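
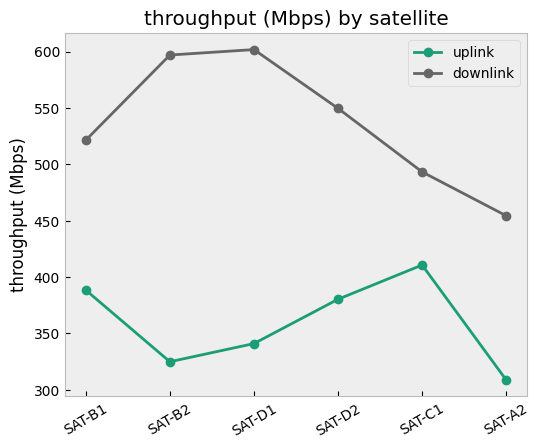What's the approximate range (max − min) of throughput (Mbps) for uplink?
Max SAT-C1 ≈ 400, min SAT-A2 ≈ 300; range ≈ 100.

≈ 100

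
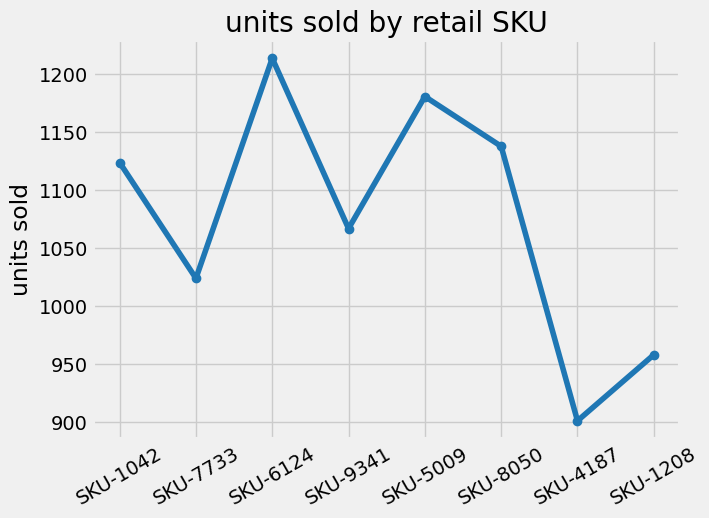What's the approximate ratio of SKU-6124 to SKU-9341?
≈ 1.14×

SKU-6124 ≈ 1200, SKU-9341 ≈ 1050; 1200/1050 ≈ 1.14.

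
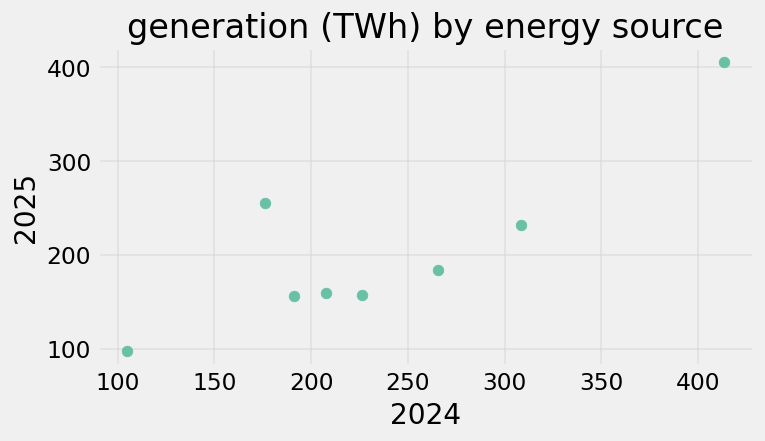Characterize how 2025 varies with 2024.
Points are positively correlated; strong (|r| ≈ 0.8).

positive, strong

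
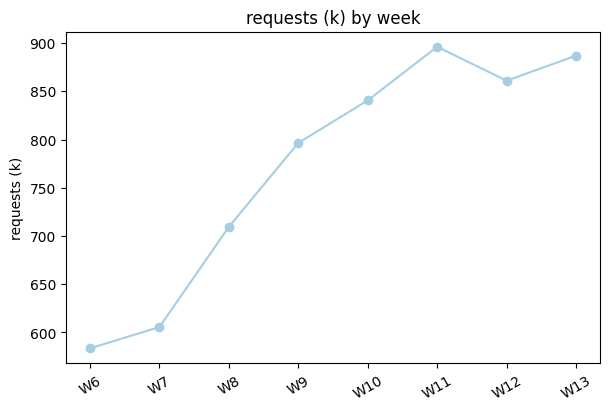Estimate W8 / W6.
W8 ≈ 700, W6 ≈ 600; 700/600 ≈ 1.17.

≈ 1.17×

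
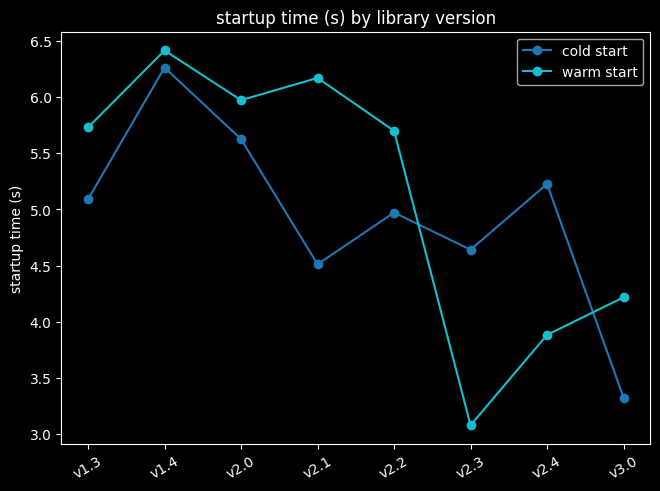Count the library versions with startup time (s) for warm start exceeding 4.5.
5

Above 4.5: v1.3, v1.4, v2.0, v2.1, v2.2.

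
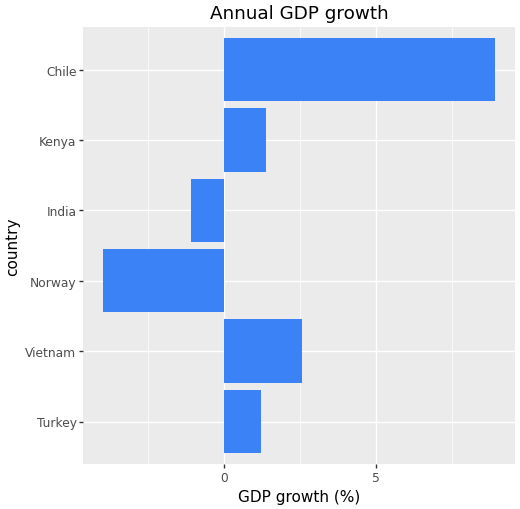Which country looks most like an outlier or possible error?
Chile

Chile ≈ 8; the rest sit between ≈ -4 and ≈ 2.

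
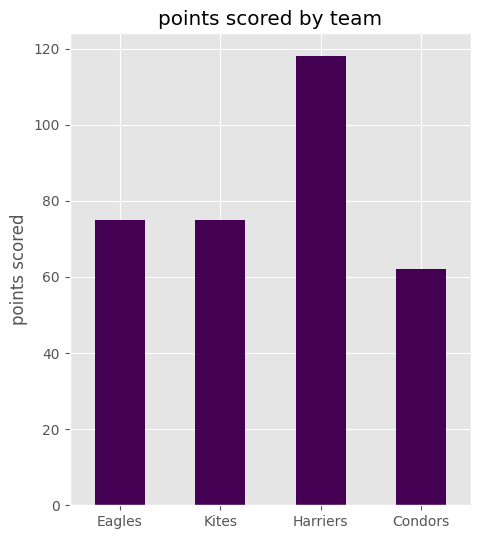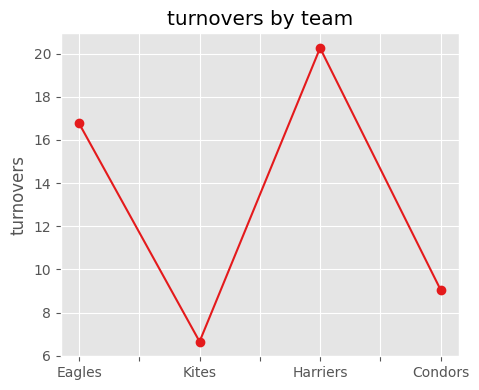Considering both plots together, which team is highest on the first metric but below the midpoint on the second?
Chart 2 median turnovers ≈ 12; below-median teams: Kites, Condors. Among those, Kites has the highest points scored (≈ 80).

Kites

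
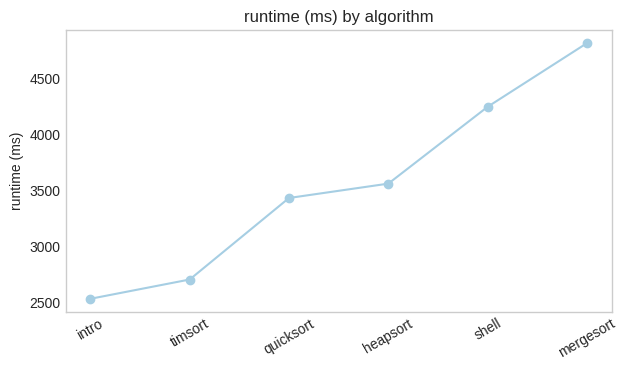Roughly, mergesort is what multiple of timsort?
mergesort ≈ 4800, timsort ≈ 2800; 4800/2800 ≈ 1.71.

≈ 1.71×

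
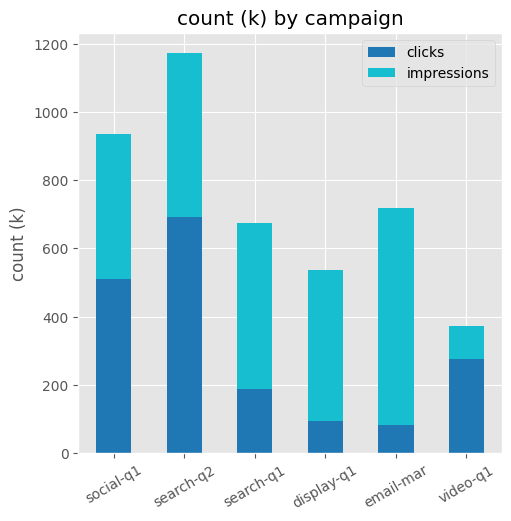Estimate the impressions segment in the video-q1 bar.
≈ 100

impressions top ≈ 400, bottom ≈ 300; segment ≈ 100.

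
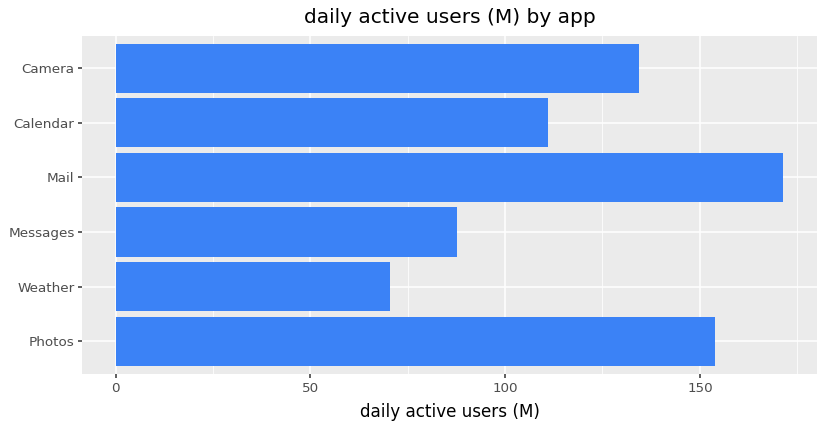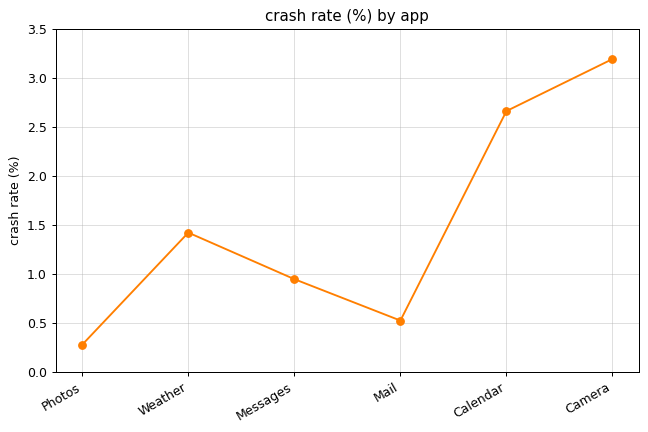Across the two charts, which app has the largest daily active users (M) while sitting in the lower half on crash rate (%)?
Chart 2 median crash rate (%) ≈ 1; below-median apps: Photos, Messages, Mail. Among those, Mail has the highest daily active users (M) (≈ 180).

Mail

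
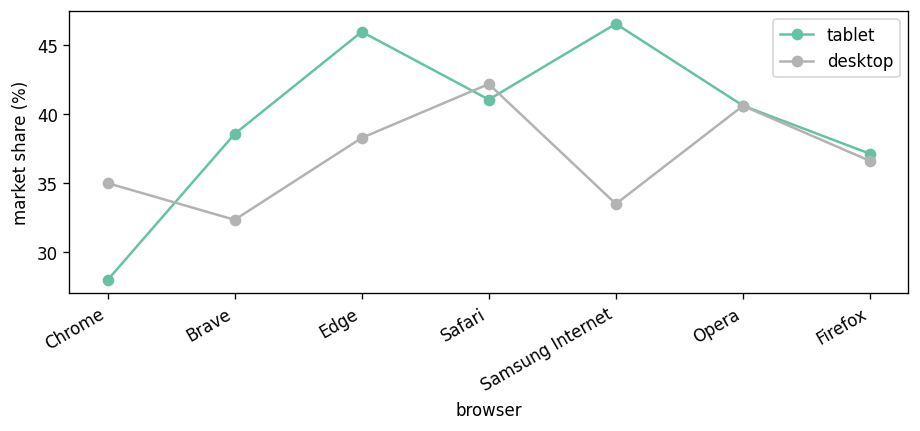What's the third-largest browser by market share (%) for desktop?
Top 4 for desktop: Safari ≈ 42, Opera ≈ 40, Edge ≈ 38, Firefox ≈ 36.

Edge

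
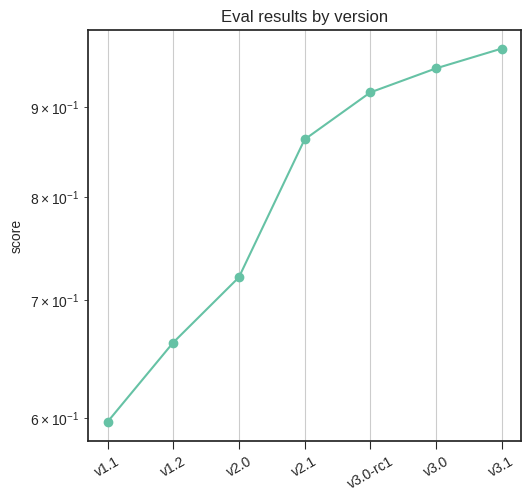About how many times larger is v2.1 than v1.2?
v2.1 ≈ 0.85, v1.2 ≈ 0.65; 0.85/0.65 ≈ 1.31.

≈ 1.31×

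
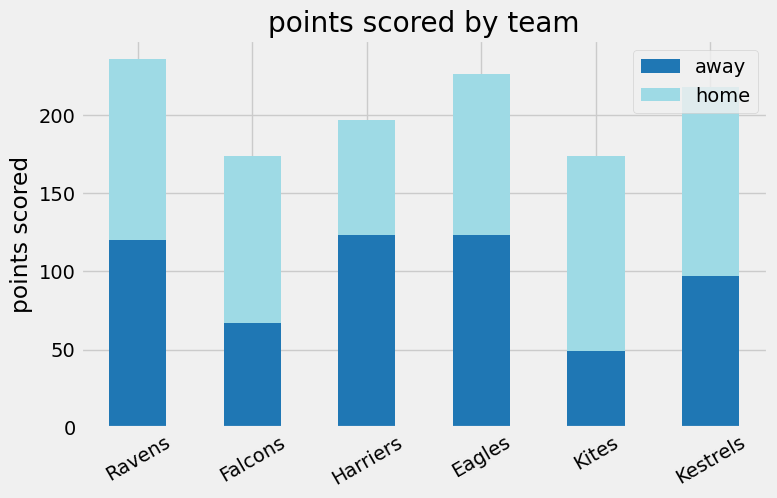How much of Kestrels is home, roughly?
home top ≈ 220, bottom ≈ 100; segment ≈ 120.

≈ 120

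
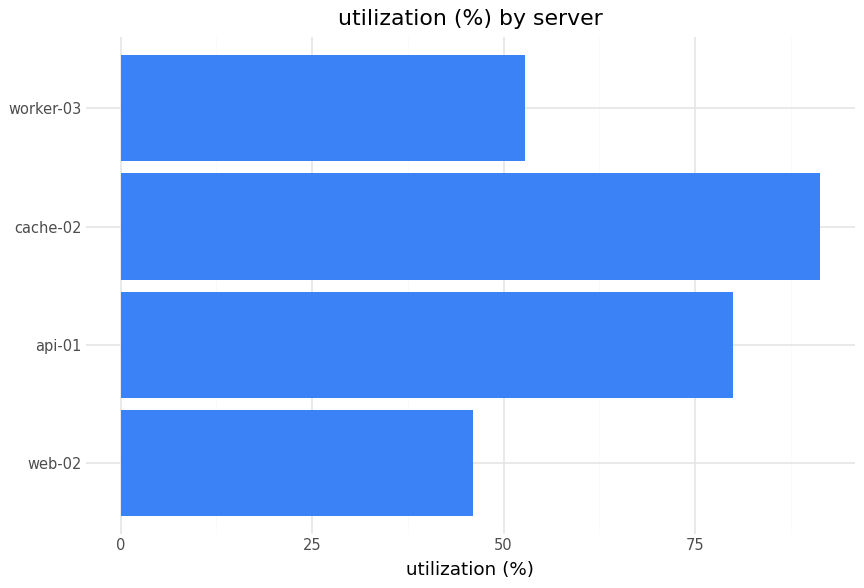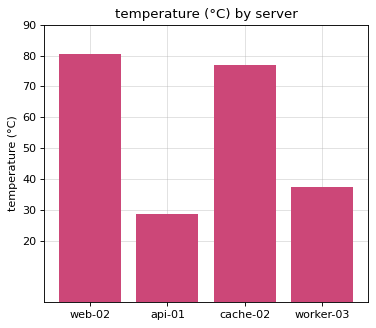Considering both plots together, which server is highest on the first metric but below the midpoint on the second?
Chart 2 median temperature (°C) ≈ 60; below-median servers: api-01, worker-03. Among those, api-01 has the highest utilization (%) (≈ 80).

api-01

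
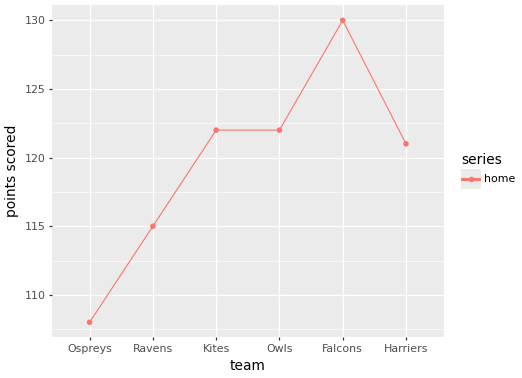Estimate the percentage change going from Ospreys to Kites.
Ospreys ≈ 108, Kites ≈ 122; (122 − 108) / 108 ≈ +13%.

≈ +13%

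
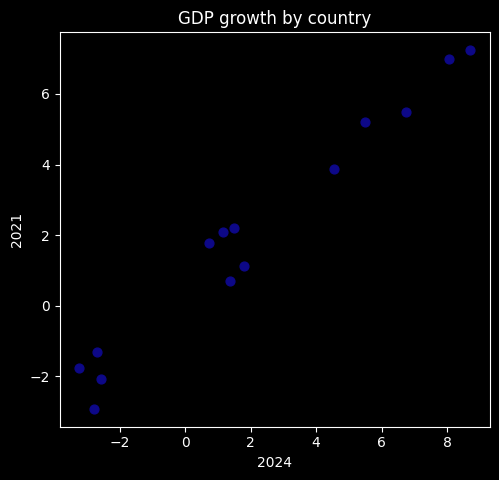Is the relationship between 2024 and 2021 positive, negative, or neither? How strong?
positive, strong

Points are positively correlated; strong (|r| ≈ 1.0).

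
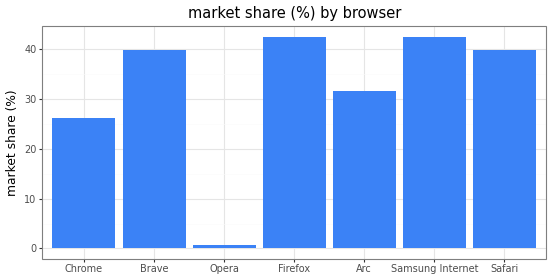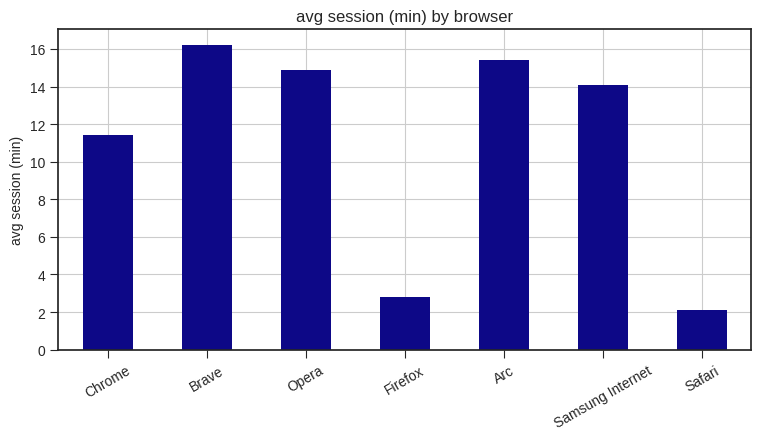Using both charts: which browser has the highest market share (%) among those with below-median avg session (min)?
Firefox

Chart 2 median avg session (min) ≈ 14; below-median browsers: Chrome, Firefox, Safari. Among those, Firefox has the highest market share (%) (≈ 45).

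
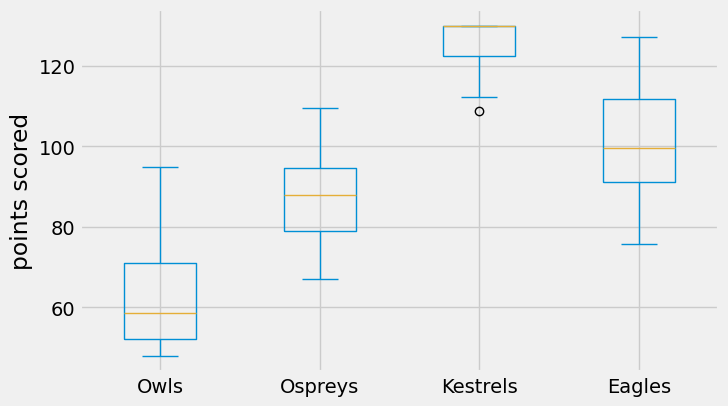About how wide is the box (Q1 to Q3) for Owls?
Q3 ≈ 70, Q1 ≈ 50; IQR ≈ 20.

≈ 20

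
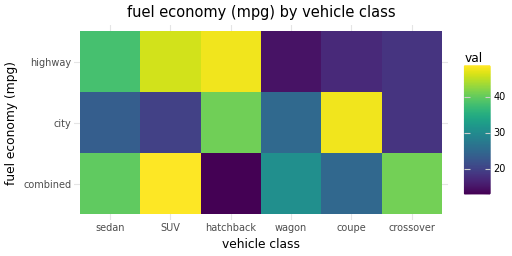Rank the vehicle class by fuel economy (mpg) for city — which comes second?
hatchback

Top 3 for city: coupe ≈ 50, hatchback ≈ 40, wagon ≈ 25.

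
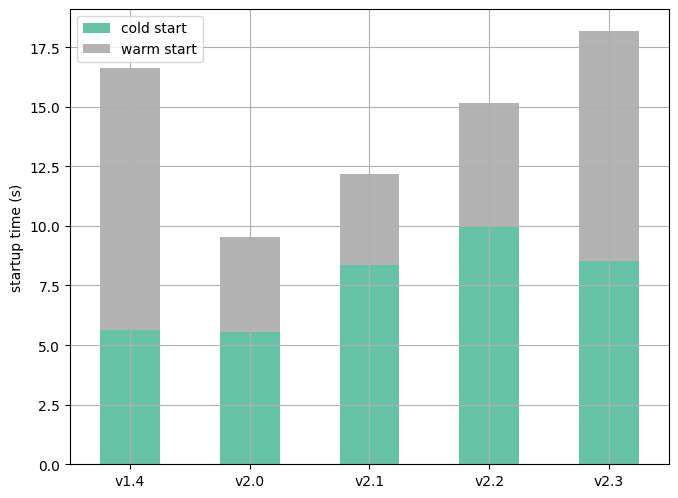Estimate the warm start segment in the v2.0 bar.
≈ 4

warm start top ≈ 10, bottom ≈ 6; segment ≈ 4.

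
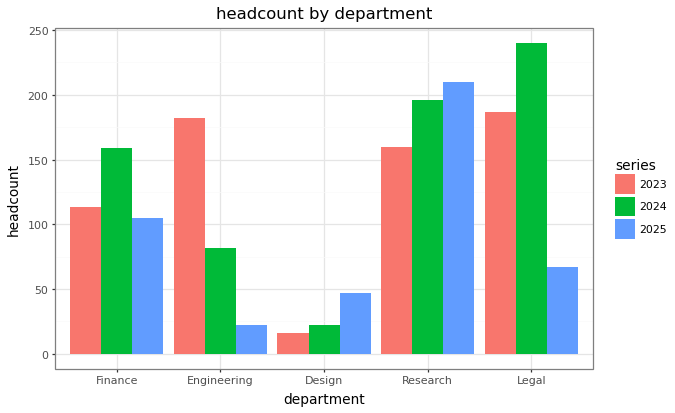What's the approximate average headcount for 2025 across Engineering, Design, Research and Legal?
(20 + 40 + 200 + 60) / 4 ≈ 80.

≈ 80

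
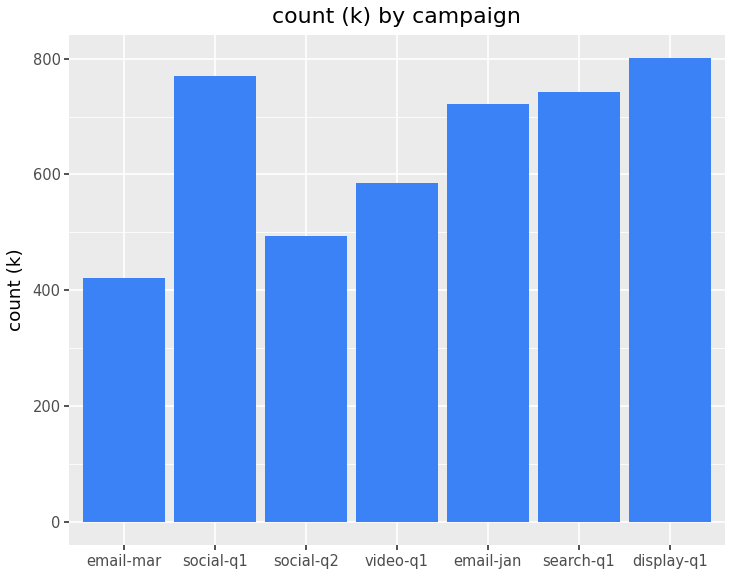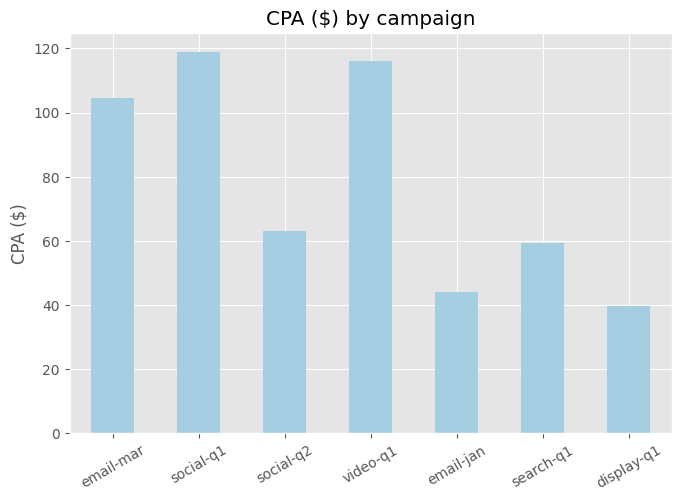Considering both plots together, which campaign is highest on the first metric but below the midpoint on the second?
display-q1

Chart 2 median CPA ($) ≈ 60; below-median campaigns: email-jan, search-q1, display-q1. Among those, display-q1 has the highest count (k) (≈ 800).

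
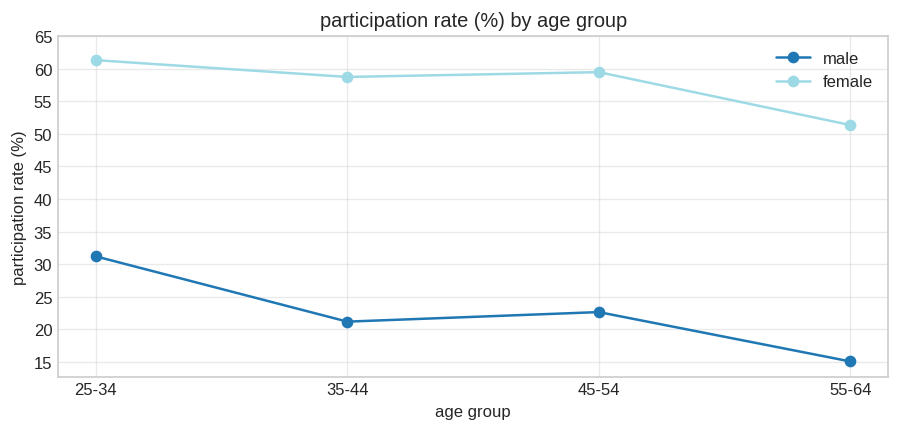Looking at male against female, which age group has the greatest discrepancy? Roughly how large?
35-44, ≈ 40 %

35-44: male ≈ 20, female ≈ 60 → gap ≈ 40. Next-largest (45-54) is only ≈ 35.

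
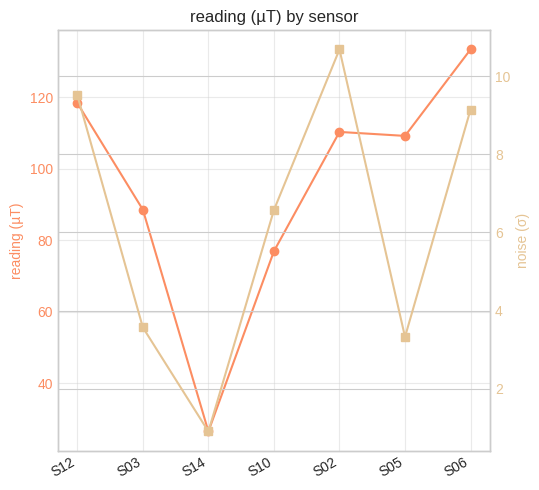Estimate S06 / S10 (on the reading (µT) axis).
≈ 1.62×

S06 ≈ 130, S10 ≈ 80; 130/80 ≈ 1.62.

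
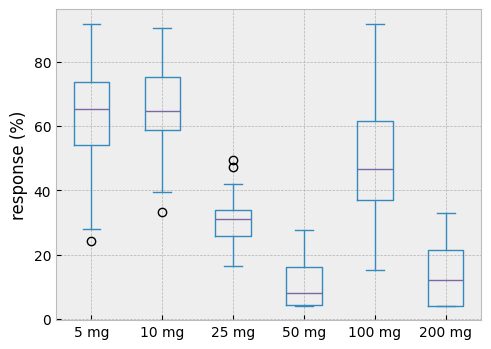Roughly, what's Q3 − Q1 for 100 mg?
Q3 ≈ 60, Q1 ≈ 35; IQR ≈ 25.

≈ 25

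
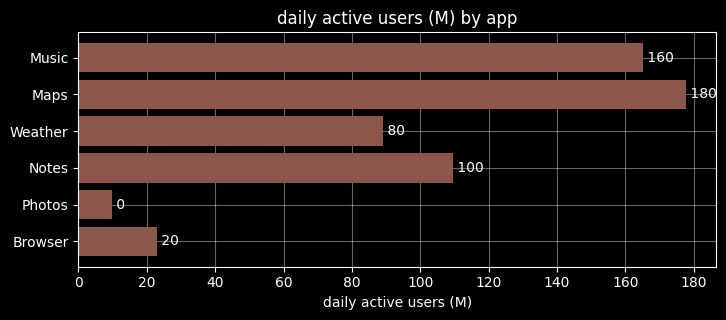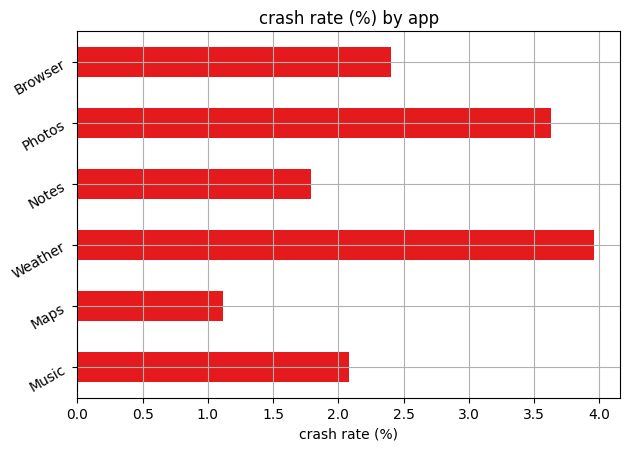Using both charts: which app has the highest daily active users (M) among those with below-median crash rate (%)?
Chart 2 median crash rate (%) ≈ 2; below-median apps: Music, Maps, Notes. Among those, Maps has the highest daily active users (M) (≈ 180).

Maps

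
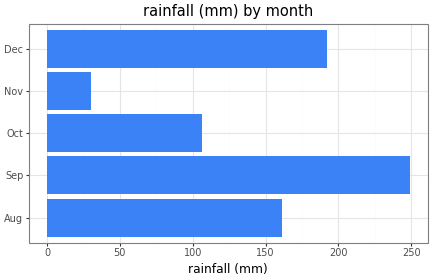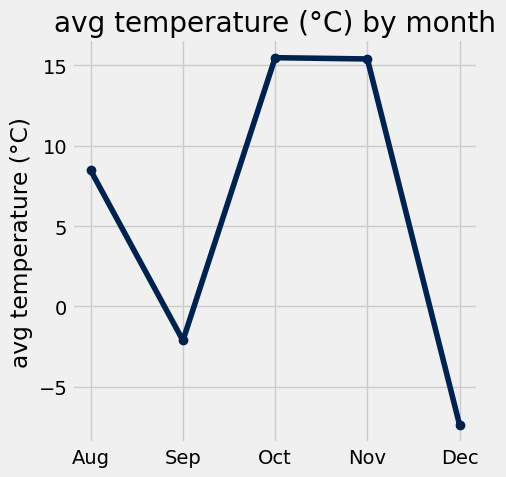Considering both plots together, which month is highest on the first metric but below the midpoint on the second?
Sep

Chart 2 median avg temperature (°C) ≈ 8; below-median months: Sep, Dec. Among those, Sep has the highest rainfall (mm) (≈ 250).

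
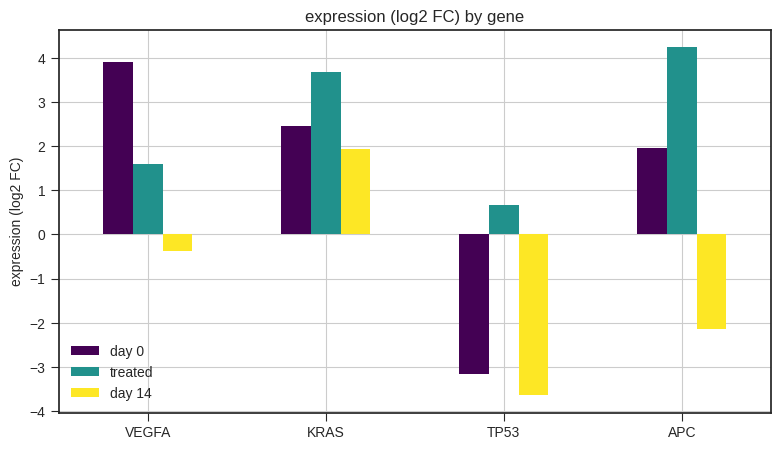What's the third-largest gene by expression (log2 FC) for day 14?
Top 4 for day 14: KRAS ≈ 2, VEGFA ≈ 0, APC ≈ -2, TP53 ≈ -4.

APC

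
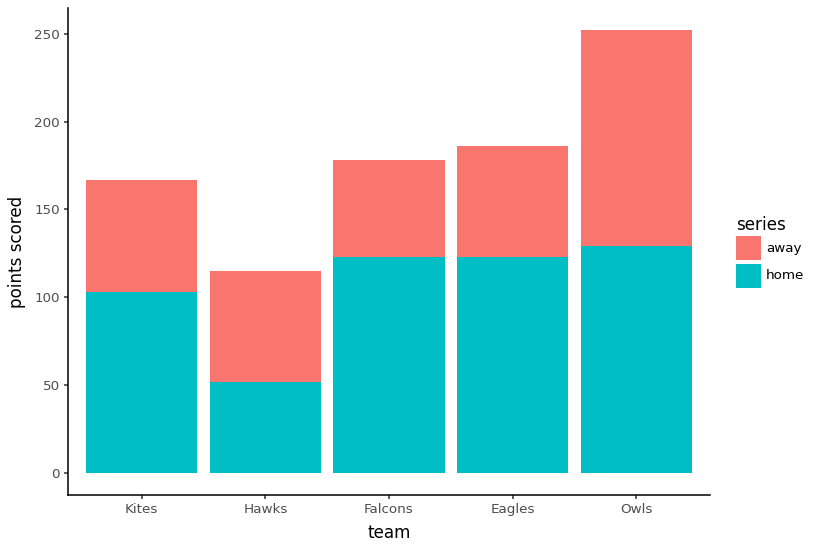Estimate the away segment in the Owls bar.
away top ≈ 250, bottom ≈ 125; segment ≈ 125.

≈ 125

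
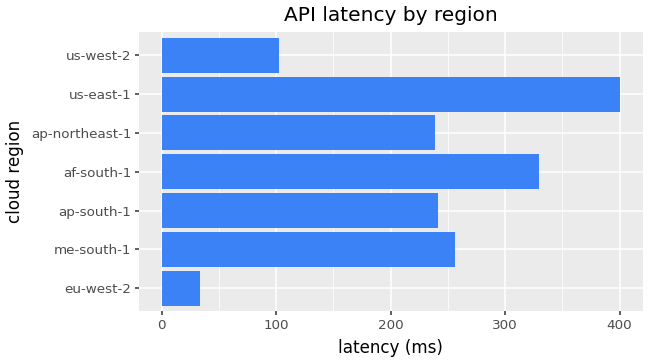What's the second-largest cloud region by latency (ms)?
af-south-1

Top 3: us-east-1 ≈ 400, af-south-1 ≈ 350, me-south-1 ≈ 250.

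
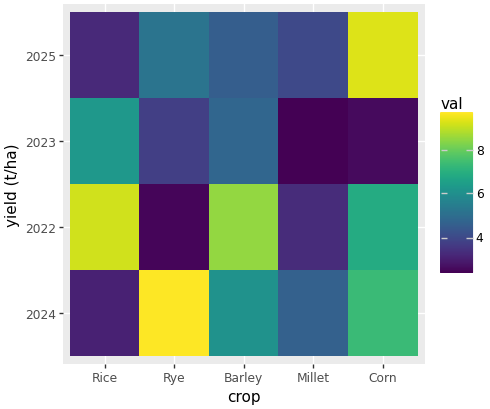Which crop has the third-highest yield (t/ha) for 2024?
Barley

Top 4 for 2024: Rye ≈ 10, Corn ≈ 7, Barley ≈ 6, Millet ≈ 5.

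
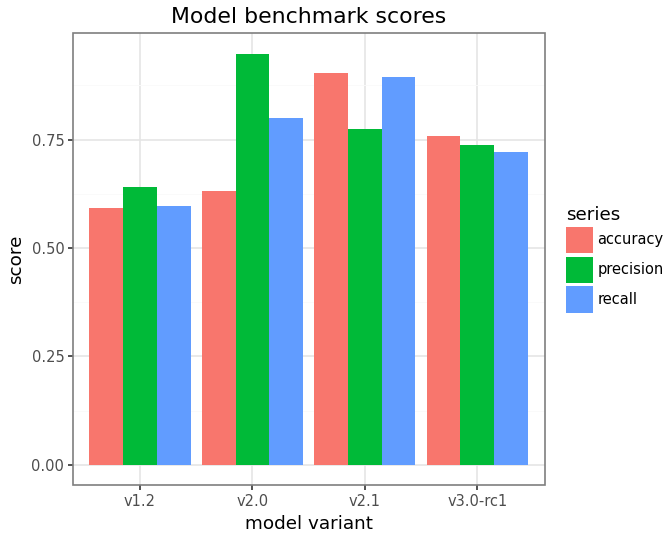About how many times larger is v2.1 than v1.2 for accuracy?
≈ 1.5×

v2.1 ≈ 0.9, v1.2 ≈ 0.6; 0.9/0.6 ≈ 1.5.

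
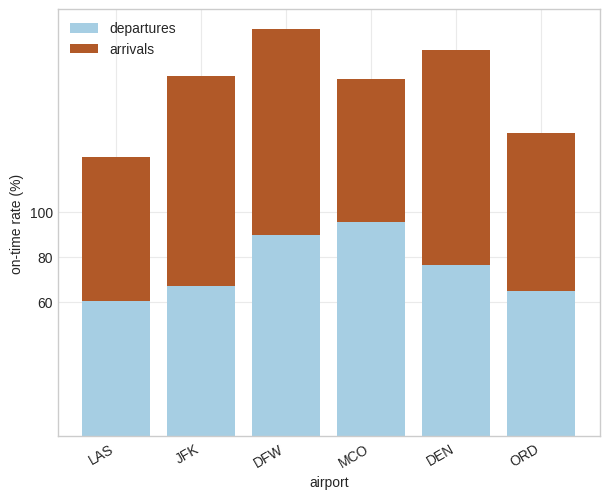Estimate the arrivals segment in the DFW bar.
≈ 100

arrivals top ≈ 180, bottom ≈ 80; segment ≈ 100.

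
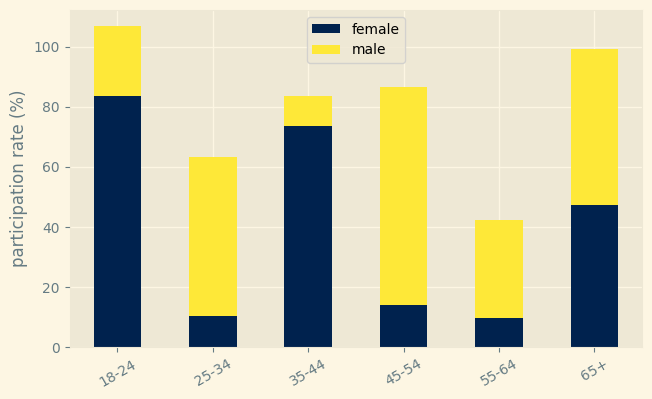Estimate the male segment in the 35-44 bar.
male top ≈ 80, bottom ≈ 70; segment ≈ 10.

≈ 10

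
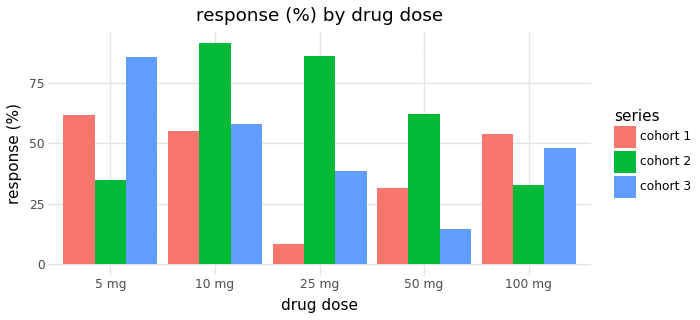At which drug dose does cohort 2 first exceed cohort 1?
10 mg

5 mg: cohort 2 ≈ 30 vs cohort 1 ≈ 60 (not yet); 10 mg: cohort 2 ≈ 90 vs cohort 1 ≈ 50 (first crossover).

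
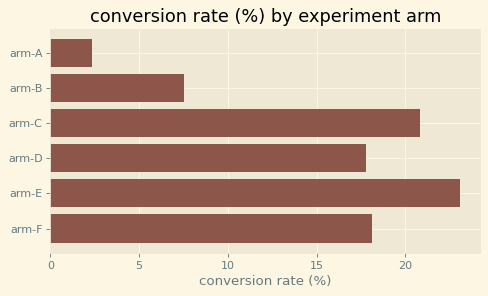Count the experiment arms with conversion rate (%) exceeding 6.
Above 6: arm-B, arm-C, arm-D, arm-E, arm-F.

5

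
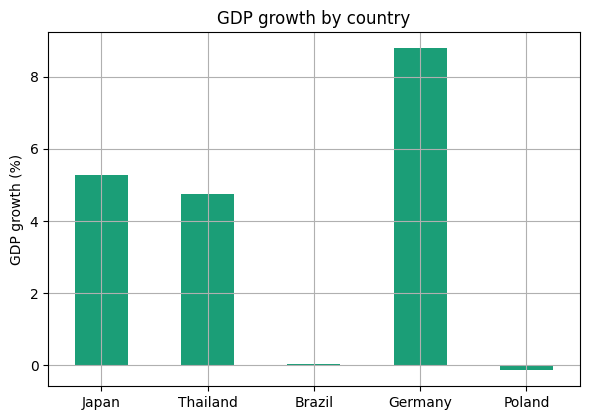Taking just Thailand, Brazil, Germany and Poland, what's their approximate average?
≈ 4

(5 + 0 + 9 + 0) / 4 ≈ 4.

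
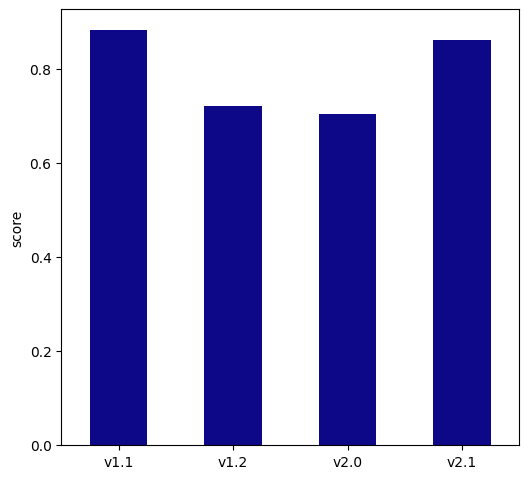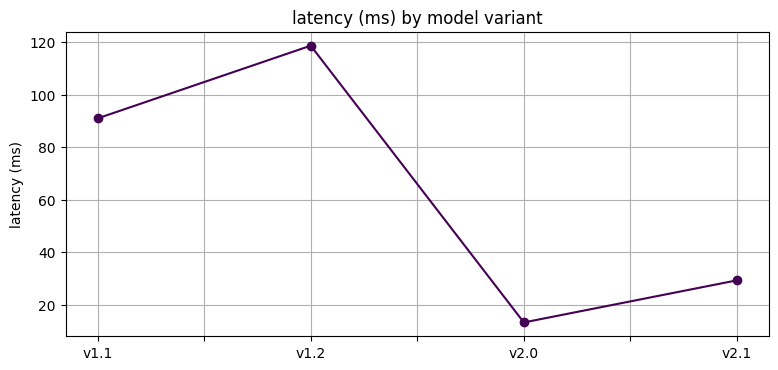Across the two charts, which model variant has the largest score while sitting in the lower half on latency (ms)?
Chart 2 median latency (ms) ≈ 60; below-median model variants: v2.0, v2.1. Among those, v2.1 has the highest score (≈ 0.9).

v2.1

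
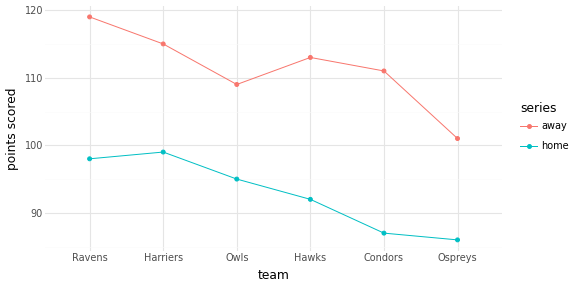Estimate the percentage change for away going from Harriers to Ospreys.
Harriers ≈ 115, Ospreys ≈ 100; (100 − 115) / 115 ≈ -13%.

≈ -13%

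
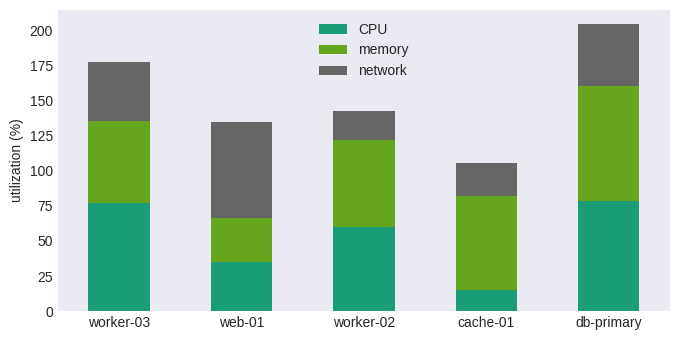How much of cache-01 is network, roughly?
network top ≈ 100, bottom ≈ 80; segment ≈ 20.

≈ 20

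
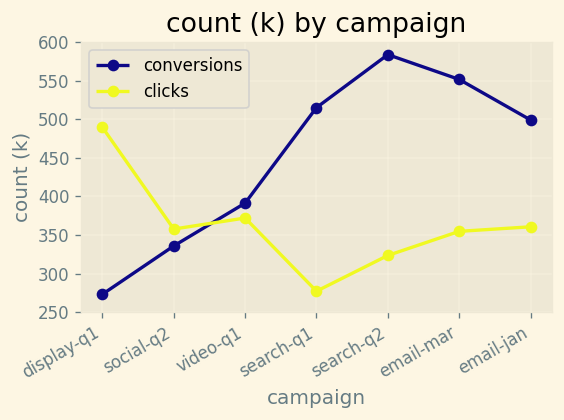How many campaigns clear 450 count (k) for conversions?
Above 450: search-q1, search-q2, email-mar, email-jan.

4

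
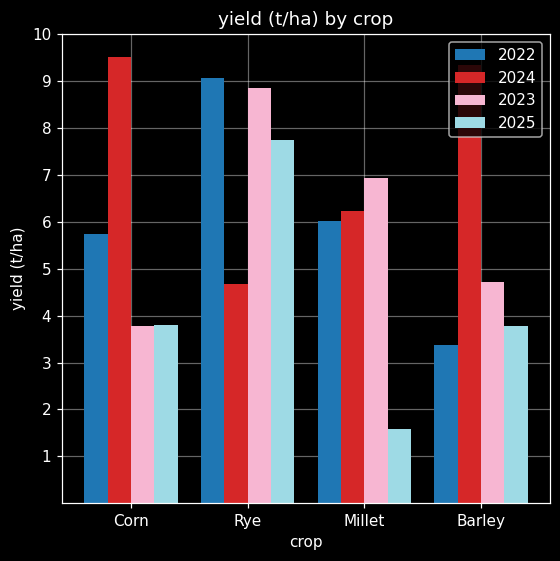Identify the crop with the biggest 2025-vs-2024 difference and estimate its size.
Corn, ≈ 6 t/ha

Corn: 2025 ≈ 4, 2024 ≈ 10 → gap ≈ 6. Next-largest (Barley) is only ≈ 5.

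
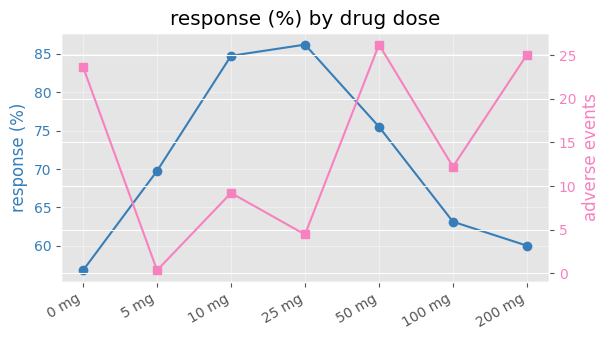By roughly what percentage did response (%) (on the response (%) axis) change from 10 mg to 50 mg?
≈ -11.8%

10 mg ≈ 85, 50 mg ≈ 75; (75 − 85) / 85 ≈ -11.8%.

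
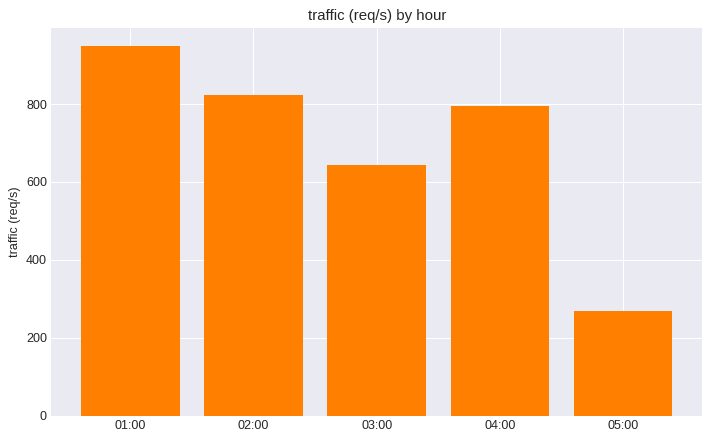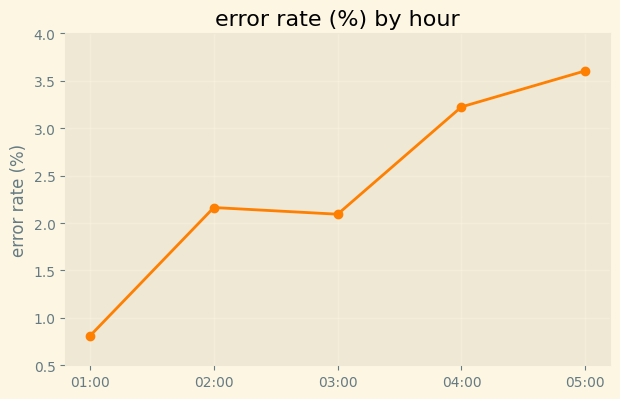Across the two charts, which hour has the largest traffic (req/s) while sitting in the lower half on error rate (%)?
01:00

Chart 2 median error rate (%) ≈ 2; below-median hours: 01:00, 03:00. Among those, 01:00 has the highest traffic (req/s) (≈ 900).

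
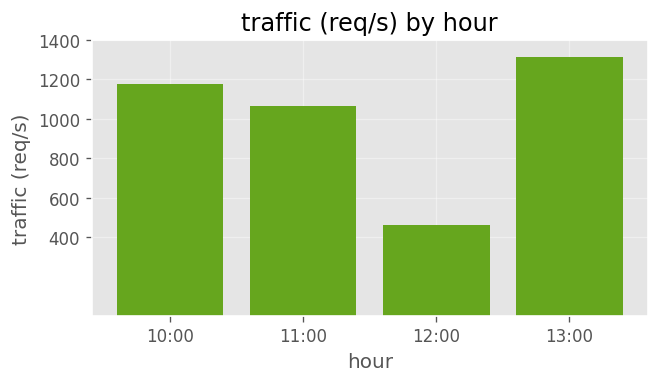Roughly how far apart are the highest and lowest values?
Max 13:00 ≈ 1400, min 12:00 ≈ 400; range ≈ 1000.

≈ 1000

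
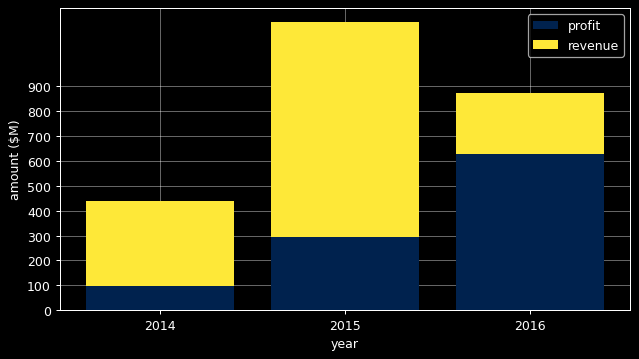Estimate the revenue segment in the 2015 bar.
revenue top ≈ 1200, bottom ≈ 300; segment ≈ 900.

≈ 900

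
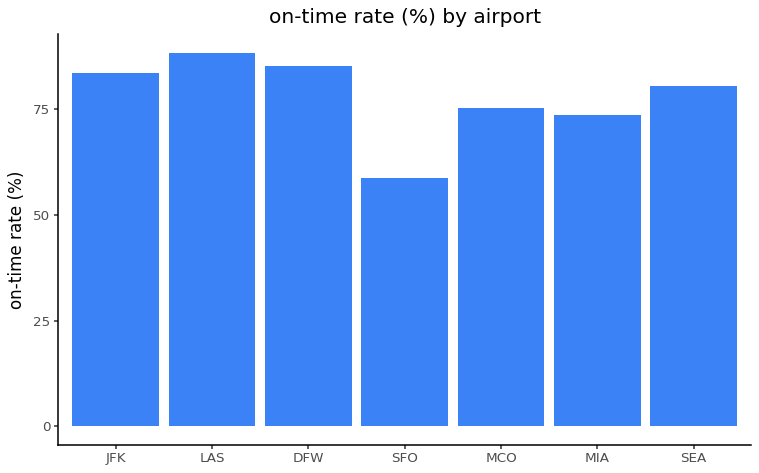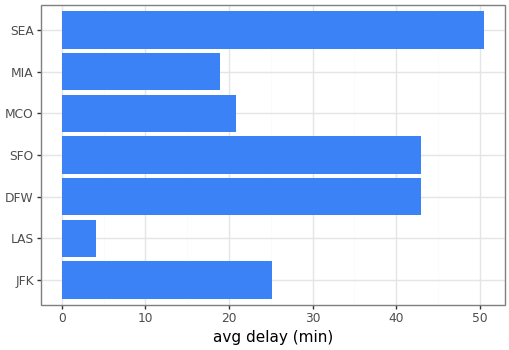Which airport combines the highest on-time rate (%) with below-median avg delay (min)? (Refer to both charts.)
Chart 2 median avg delay (min) ≈ 25; below-median airports: LAS, MCO, MIA. Among those, LAS has the highest on-time rate (%) (≈ 90).

LAS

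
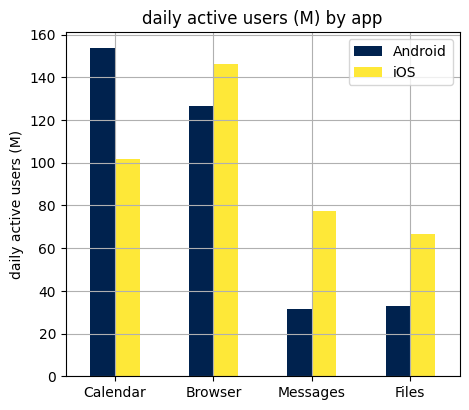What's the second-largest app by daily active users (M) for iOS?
Top 3 for iOS: Browser ≈ 140, Calendar ≈ 100, Messages ≈ 80.

Calendar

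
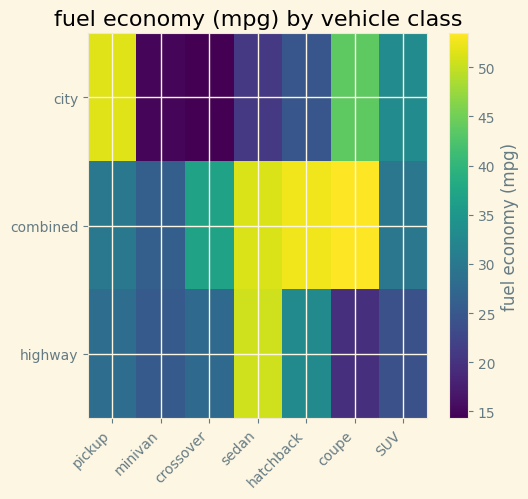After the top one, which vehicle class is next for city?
Top 3 for city: pickup ≈ 50, coupe ≈ 45, SUV ≈ 35.

coupe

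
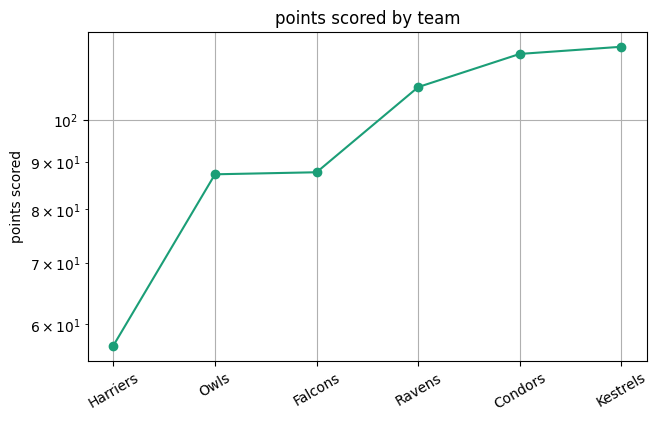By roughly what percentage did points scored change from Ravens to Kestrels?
Ravens ≈ 110, Kestrels ≈ 120; (120 − 110) / 110 ≈ +9.1%.

≈ +9.1%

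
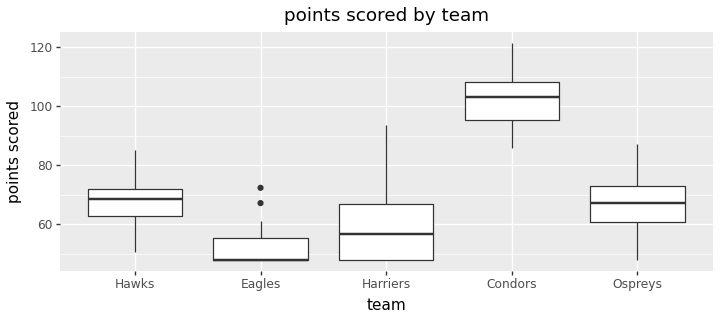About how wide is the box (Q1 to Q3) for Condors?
≈ 15

Q3 ≈ 110, Q1 ≈ 95; IQR ≈ 15.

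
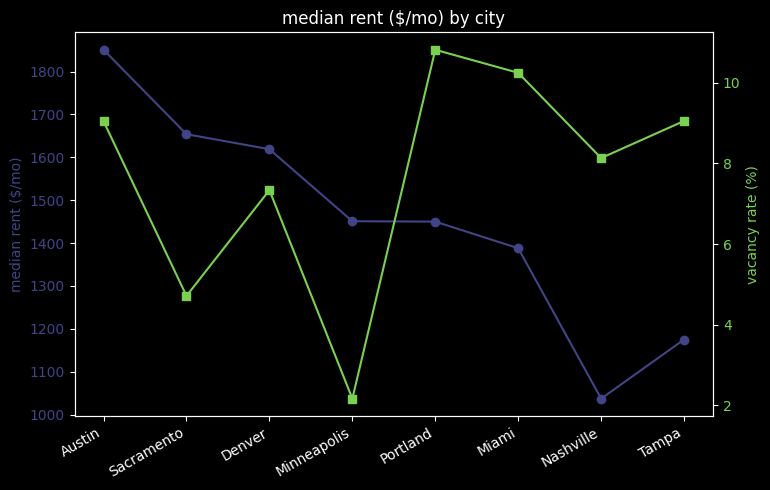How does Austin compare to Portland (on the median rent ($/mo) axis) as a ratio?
Austin ≈ 1900, Portland ≈ 1400; 1900/1400 ≈ 1.36.

≈ 1.36×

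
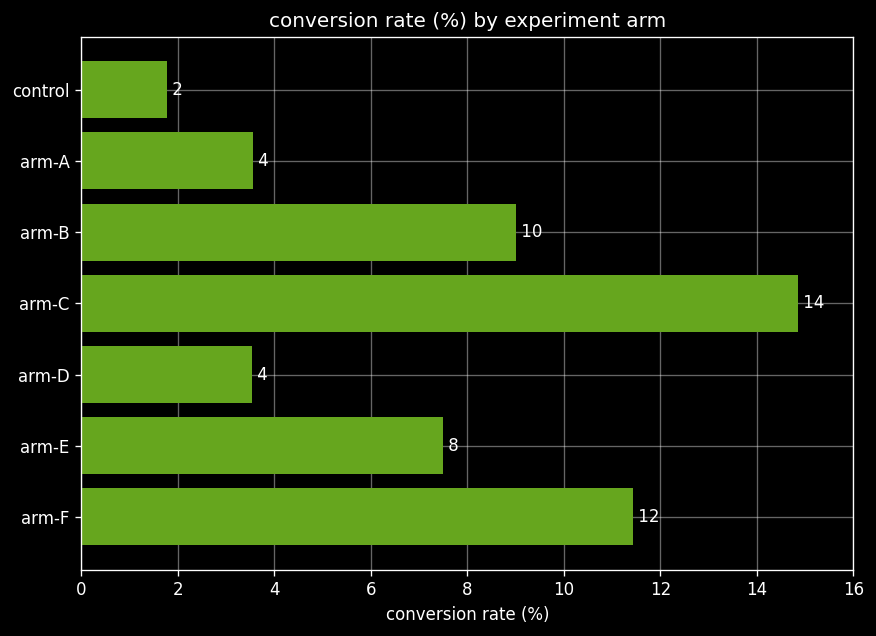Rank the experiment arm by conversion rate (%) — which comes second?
arm-F

Top 3: arm-C ≈ 14, arm-F ≈ 12, arm-B ≈ 10.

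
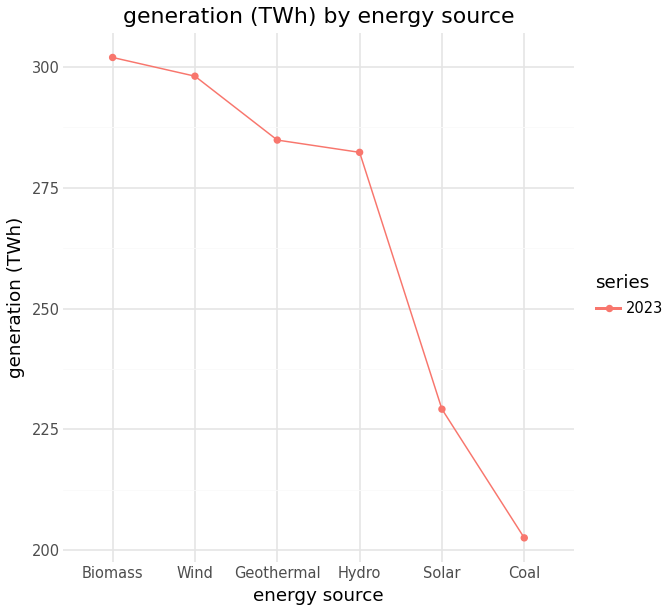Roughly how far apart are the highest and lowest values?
Max Biomass ≈ 300, min Coal ≈ 200; range ≈ 100.

≈ 100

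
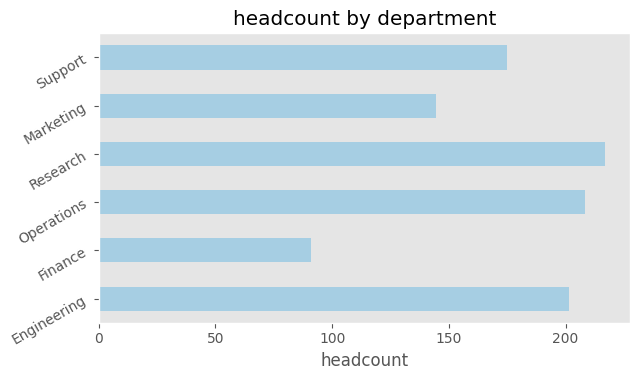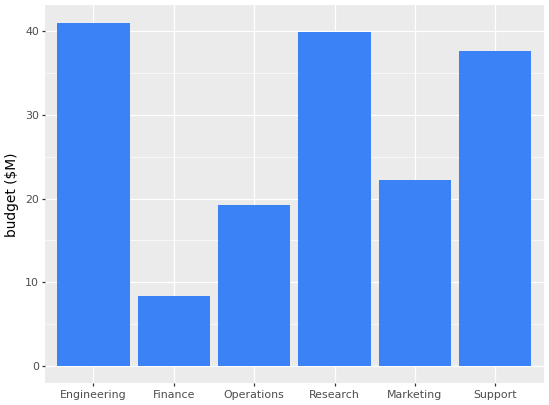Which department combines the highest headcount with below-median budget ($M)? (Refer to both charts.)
Chart 2 median budget ($M) ≈ 30; below-median departments: Finance, Operations, Marketing. Among those, Operations has the highest headcount (≈ 200).

Operations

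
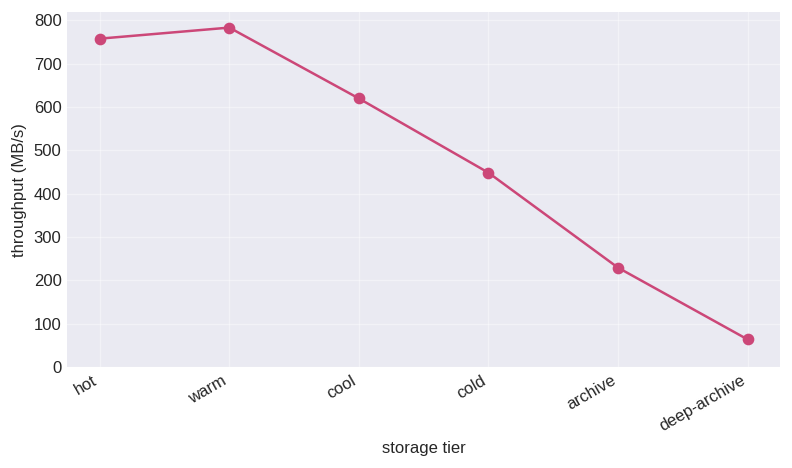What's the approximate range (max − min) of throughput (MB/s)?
≈ 700

Max warm ≈ 800, min deep-archive ≈ 100; range ≈ 700.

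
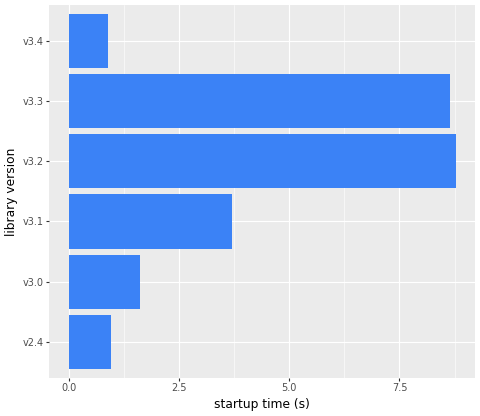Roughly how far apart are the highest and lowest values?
≈ 8

Max v3.2 ≈ 9, min v3.4 ≈ 1; range ≈ 8.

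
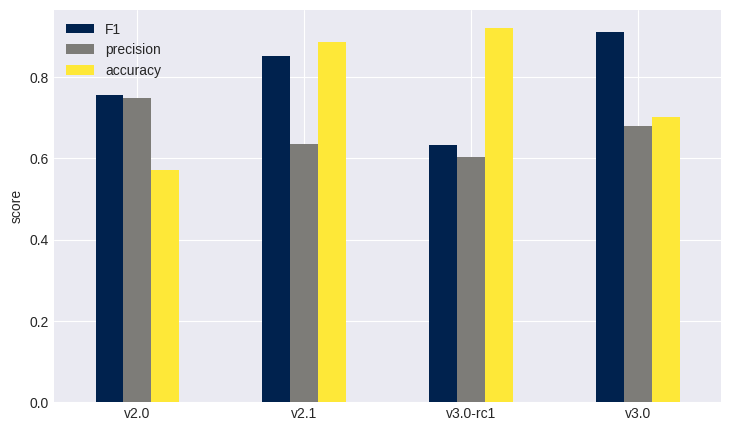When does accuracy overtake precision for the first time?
v2.1

v2.0: accuracy ≈ 0.6 vs precision ≈ 0.7 (not yet); v2.1: accuracy ≈ 0.9 vs precision ≈ 0.6 (first crossover).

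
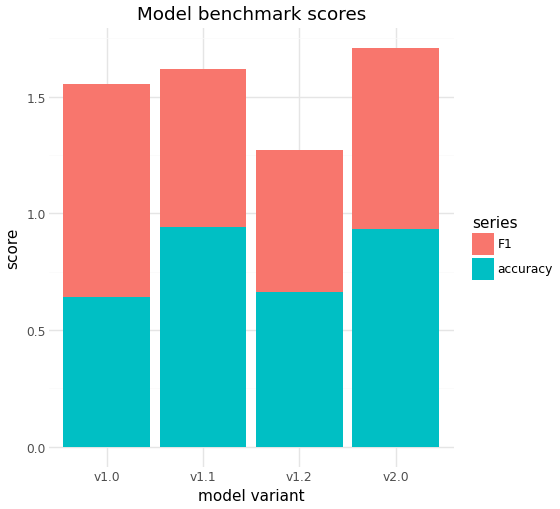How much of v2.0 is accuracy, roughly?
accuracy top ≈ 1.0, bottom ≈ 0.0; segment ≈ 1.0.

≈ 1.0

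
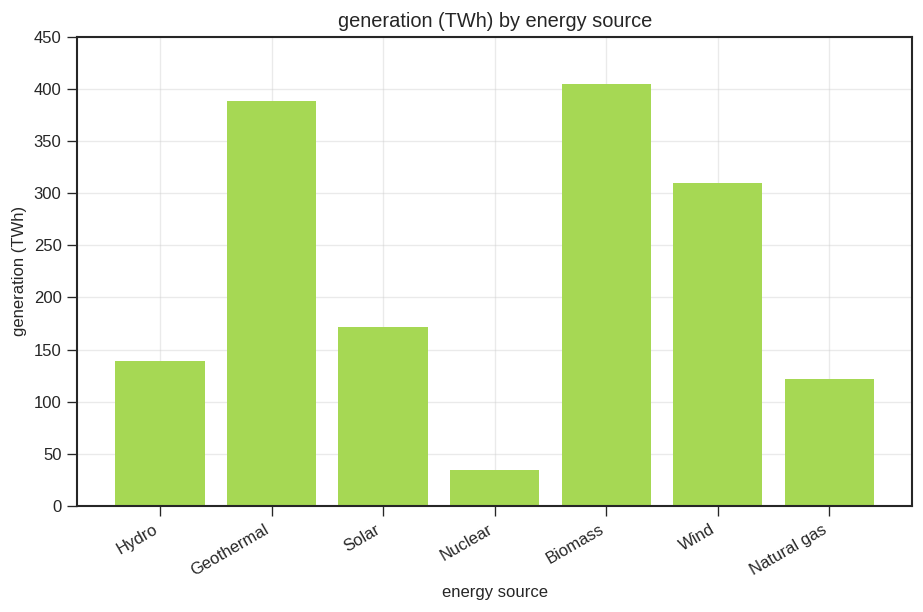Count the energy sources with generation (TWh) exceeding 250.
Above 250: Geothermal, Biomass, Wind.

3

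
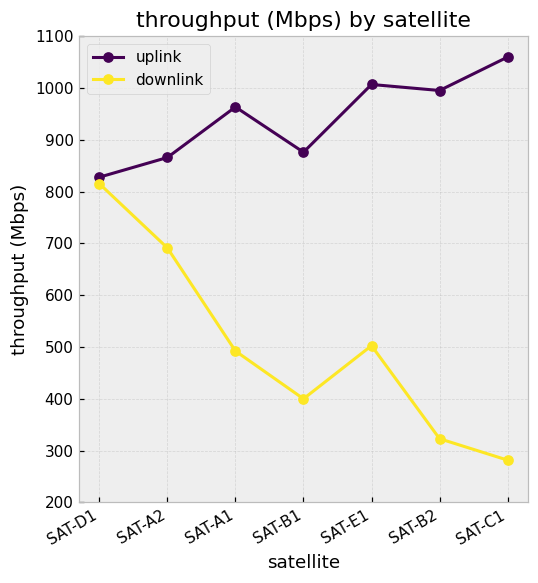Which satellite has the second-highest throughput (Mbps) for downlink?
Top 3 for downlink: SAT-D1 ≈ 800, SAT-A2 ≈ 700, SAT-E1 ≈ 500.

SAT-A2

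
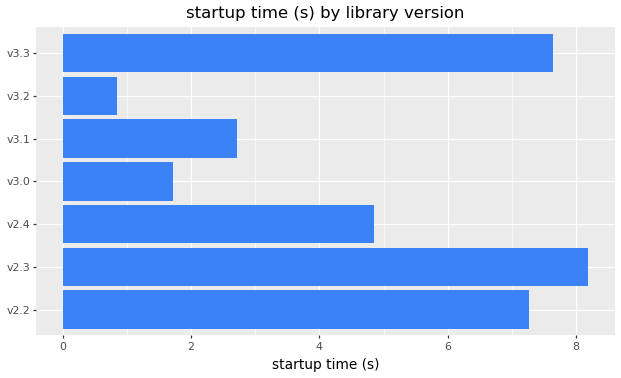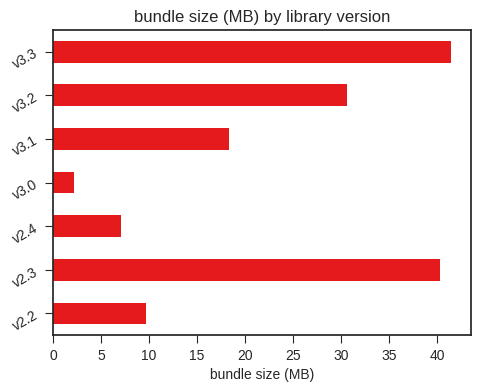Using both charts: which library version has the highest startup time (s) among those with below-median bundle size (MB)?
v2.2

Chart 2 median bundle size (MB) ≈ 20; below-median library versions: v2.2, v2.4, v3.0. Among those, v2.2 has the highest startup time (s) (≈ 7).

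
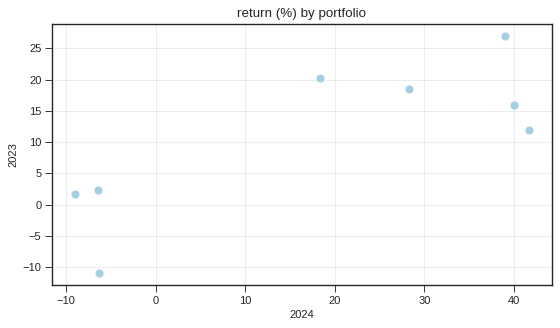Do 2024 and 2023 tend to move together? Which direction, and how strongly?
positive, strong

Points are positively correlated; strong (|r| ≈ 0.8).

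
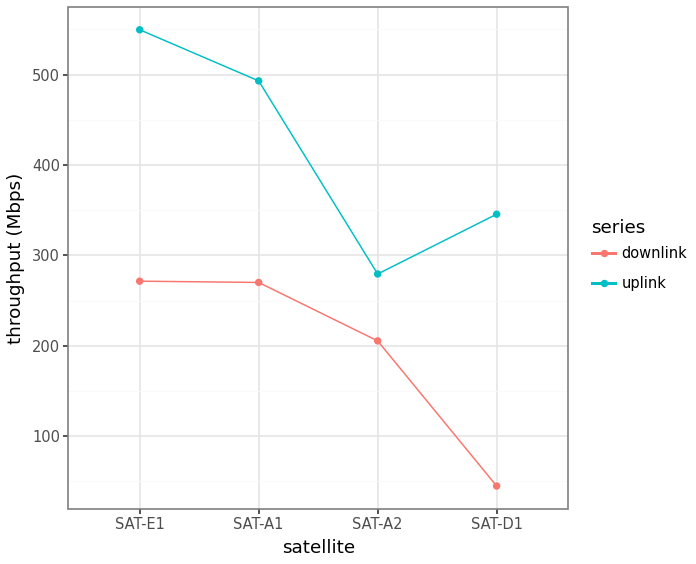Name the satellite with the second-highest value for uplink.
SAT-A1

Top 3 for uplink: SAT-E1 ≈ 550, SAT-A1 ≈ 500, SAT-D1 ≈ 350.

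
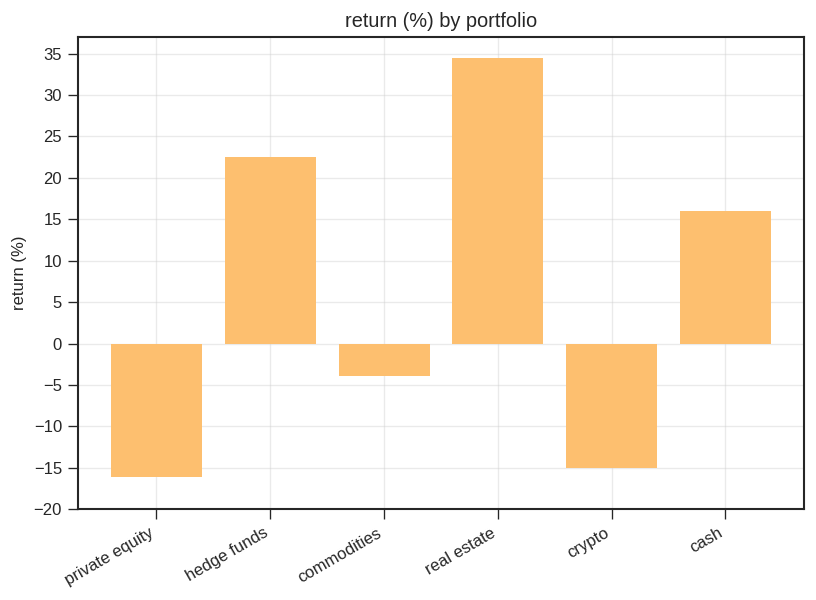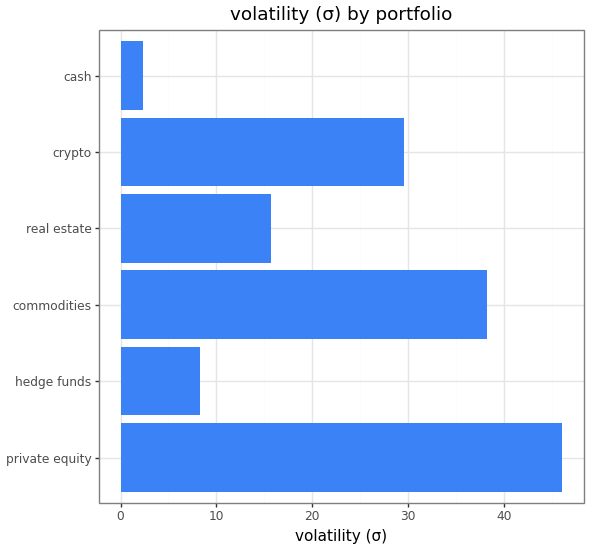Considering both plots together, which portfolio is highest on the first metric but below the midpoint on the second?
Chart 2 median volatility (σ) ≈ 25; below-median portfolios: hedge funds, real estate, cash. Among those, real estate has the highest return (%) (≈ 35).

real estate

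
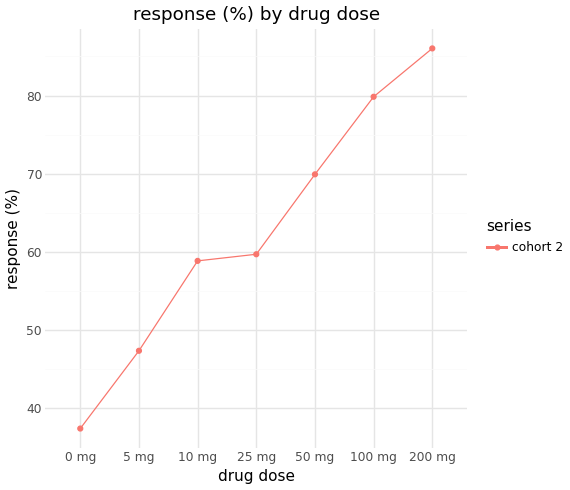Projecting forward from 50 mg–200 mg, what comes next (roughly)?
≈ 92.5

Last three: 70, 80, 85 → slope ≈ 7.5/step → next ≈ 92.5.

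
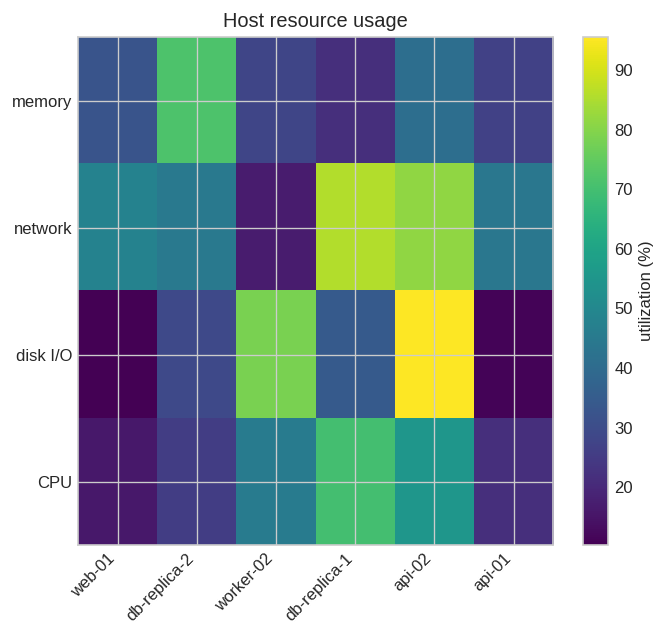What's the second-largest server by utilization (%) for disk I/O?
worker-02

Top 3 for disk I/O: api-02 ≈ 100, worker-02 ≈ 80, db-replica-1 ≈ 30.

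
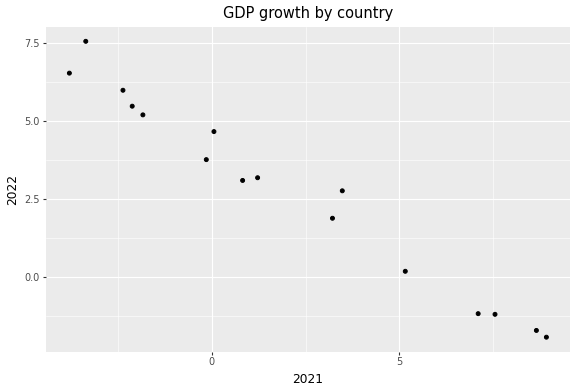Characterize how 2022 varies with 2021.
Points are negatively correlated; strong (|r| ≈ 1.0).

negative, strong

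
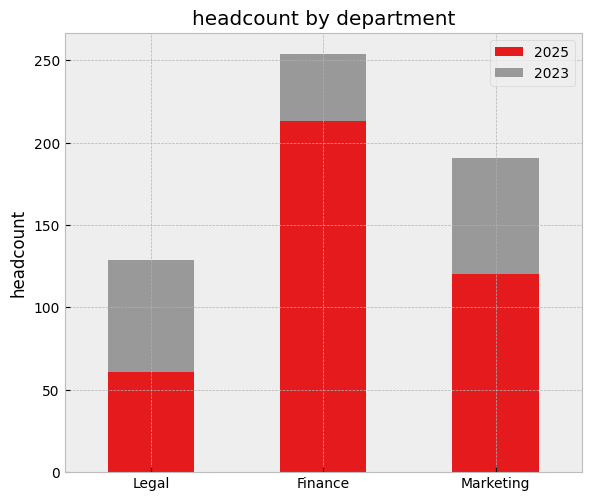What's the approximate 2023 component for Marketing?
2023 top ≈ 200, bottom ≈ 125; segment ≈ 75.

≈ 75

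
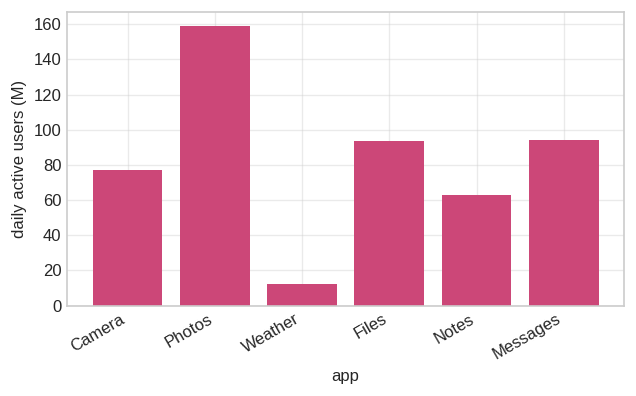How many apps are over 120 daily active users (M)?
Above 120: Photos.

1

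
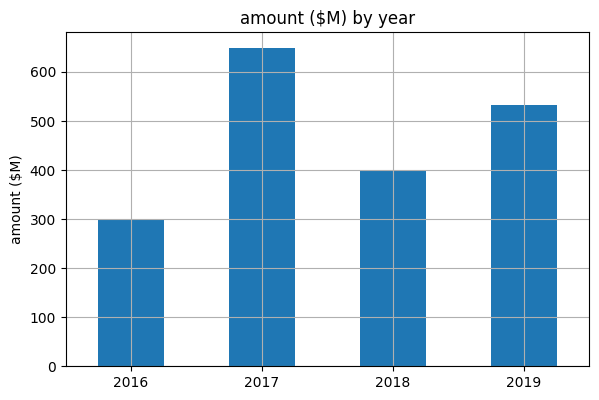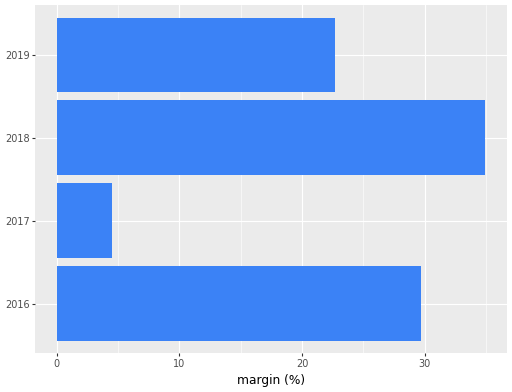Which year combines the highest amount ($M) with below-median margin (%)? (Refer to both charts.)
Chart 2 median margin (%) ≈ 25; below-median years: 2017, 2019. Among those, 2017 has the highest amount ($M) (≈ 600).

2017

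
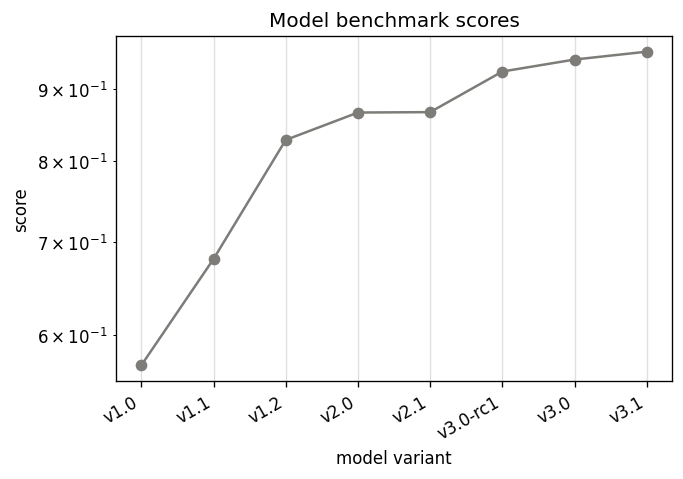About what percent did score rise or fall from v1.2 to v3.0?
v1.2 ≈ 0.85, v3.0 ≈ 0.95; (0.95 − 0.85) / 0.85 ≈ +11.8%.

≈ +11.8%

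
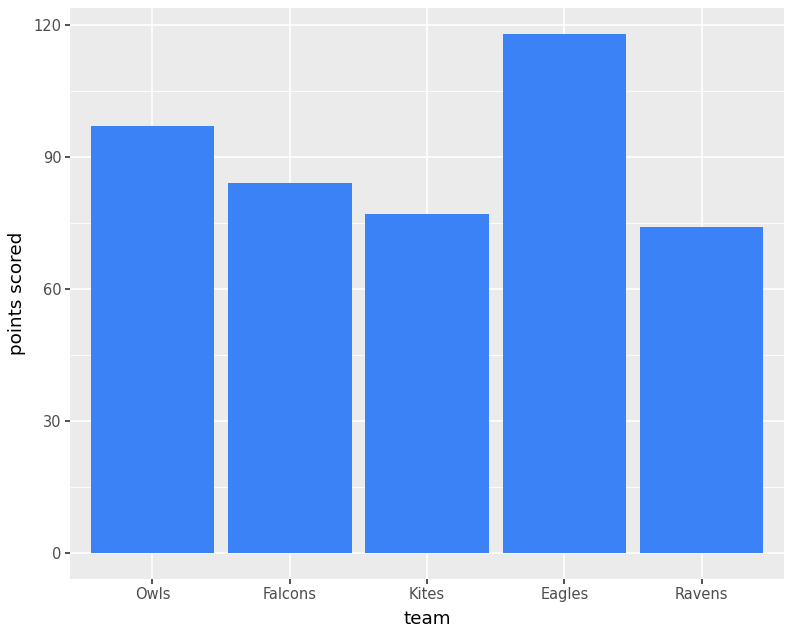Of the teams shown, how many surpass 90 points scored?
2

Above 90: Owls, Eagles.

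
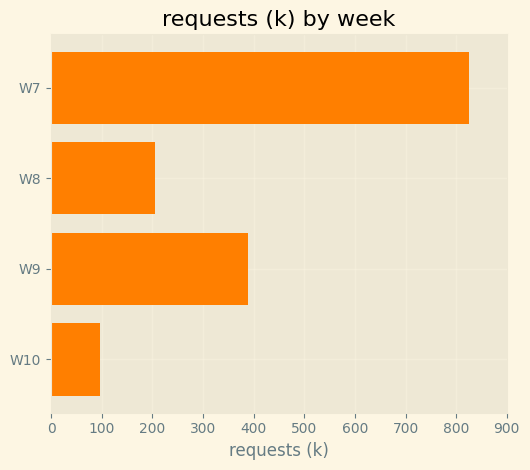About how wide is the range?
≈ 700

Max W7 ≈ 800, min W10 ≈ 100; range ≈ 700.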